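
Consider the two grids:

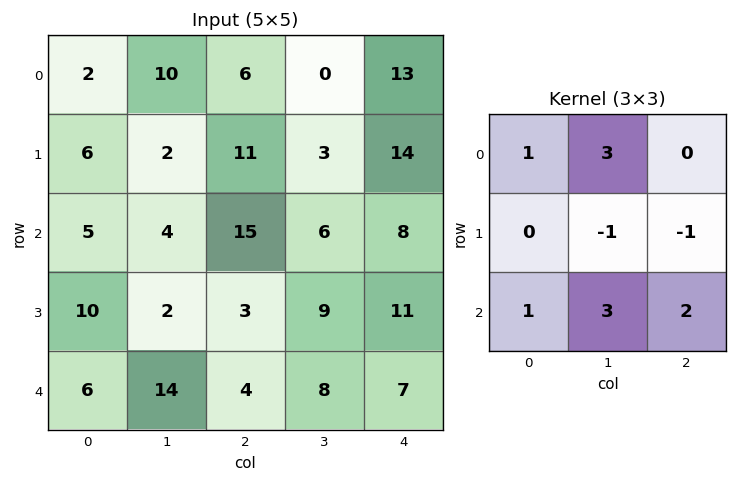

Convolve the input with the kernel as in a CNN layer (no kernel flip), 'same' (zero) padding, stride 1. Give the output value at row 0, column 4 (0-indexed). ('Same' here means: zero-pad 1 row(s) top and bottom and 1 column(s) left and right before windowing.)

32

The receptive field on the zero-padded input at this output position is [0 0 0 / 0 13 0 / 3 14 0]. Elementwise product with the kernel and sum: 0·1 + 0·3 + 13·-1 + 0·-1 + 3·1 + 14·3 + 0·2.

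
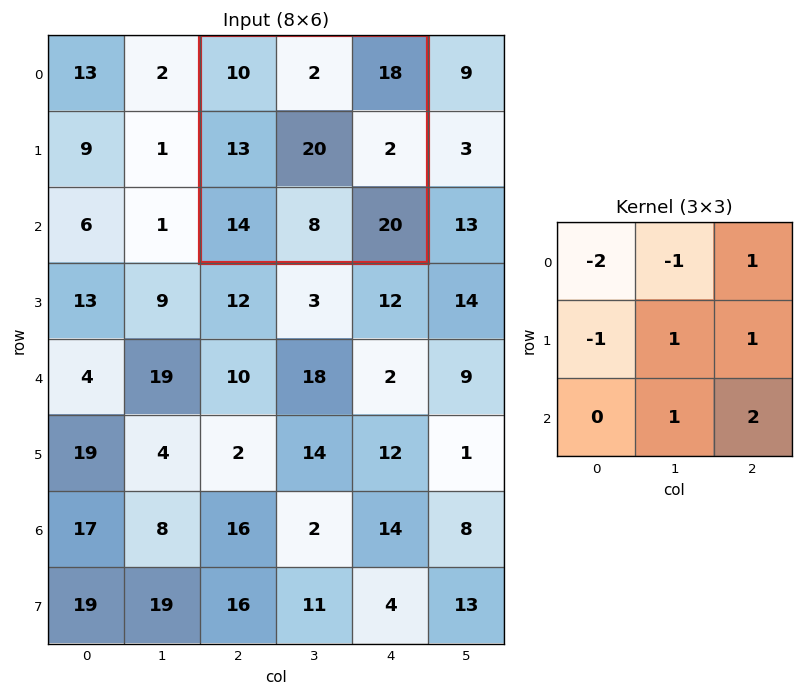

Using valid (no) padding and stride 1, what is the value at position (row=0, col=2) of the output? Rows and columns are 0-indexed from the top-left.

The receptive field on the input at this output position is [10 2 18 / 13 20 2 / 14 8 20]. Elementwise product with the kernel and sum: 10·-2 + 2·-1 + 18·1 + 13·-1 + 20·1 + 2·1 + 8·1 + 20·2.

53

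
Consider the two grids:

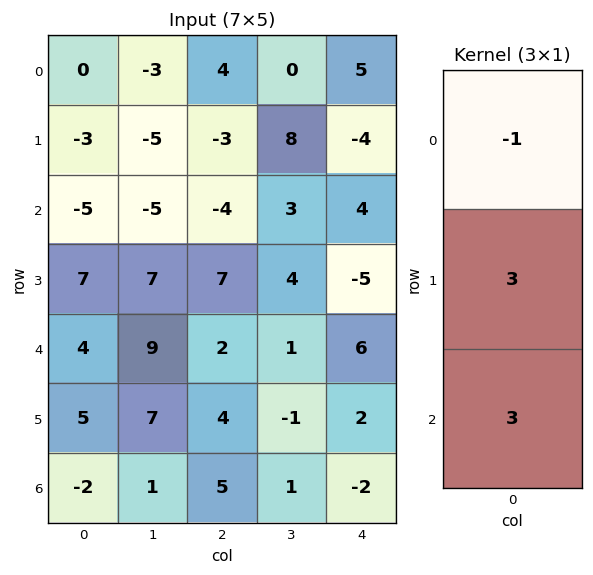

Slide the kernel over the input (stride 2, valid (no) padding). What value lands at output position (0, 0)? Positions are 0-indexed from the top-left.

The receptive field on the input at this output position is [0 / -3 / -5]. Elementwise product with the kernel and sum: 0·-1 + -3·3 + -5·3.

-24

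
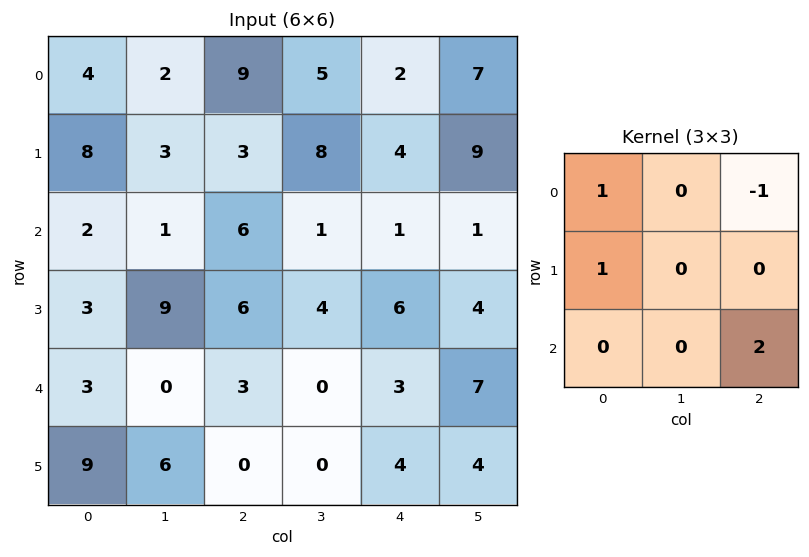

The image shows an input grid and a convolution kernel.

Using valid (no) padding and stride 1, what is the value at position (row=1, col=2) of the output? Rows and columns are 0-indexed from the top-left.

The receptive field on the input at this output position is [3 8 4 / 6 1 1 / 6 4 6]. Elementwise product with the kernel and sum: 3·1 + 4·-1 + 6·1 + 6·2.

17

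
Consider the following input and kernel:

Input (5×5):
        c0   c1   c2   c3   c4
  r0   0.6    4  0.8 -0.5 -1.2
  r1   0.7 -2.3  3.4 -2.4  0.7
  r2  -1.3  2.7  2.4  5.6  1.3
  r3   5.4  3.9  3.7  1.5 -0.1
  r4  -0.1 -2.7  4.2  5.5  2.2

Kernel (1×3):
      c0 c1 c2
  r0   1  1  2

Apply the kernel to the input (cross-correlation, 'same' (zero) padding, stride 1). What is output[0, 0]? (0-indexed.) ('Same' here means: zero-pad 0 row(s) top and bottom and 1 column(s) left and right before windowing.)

8.6

The receptive field on the zero-padded input at this output position is [0 0.6 4]. Elementwise product with the kernel and sum: 0·1 + 0.6·1 + 4·2.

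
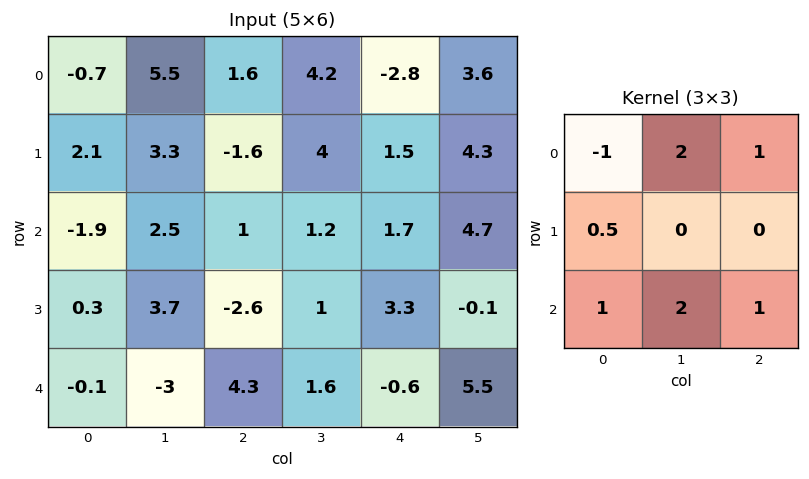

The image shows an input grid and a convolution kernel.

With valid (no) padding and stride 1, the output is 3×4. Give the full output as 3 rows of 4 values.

Output[0,0]: The receptive field on the input at this output position is [-0.7 5.5 1.6 / 2.1 3.3 -1.6 / -1.9 2.5 1]. Elementwise product with the kernel and sum: -0.7·-1 + 5.5·2 + 1.6·1 + 2.1·0.5 + -1.9·1 + 2.5·2 + 1·1.

18.45 9.25 8.3 5.1
7.05 -1.75 14.3 11.4
6.25 9.75 8.7 13.3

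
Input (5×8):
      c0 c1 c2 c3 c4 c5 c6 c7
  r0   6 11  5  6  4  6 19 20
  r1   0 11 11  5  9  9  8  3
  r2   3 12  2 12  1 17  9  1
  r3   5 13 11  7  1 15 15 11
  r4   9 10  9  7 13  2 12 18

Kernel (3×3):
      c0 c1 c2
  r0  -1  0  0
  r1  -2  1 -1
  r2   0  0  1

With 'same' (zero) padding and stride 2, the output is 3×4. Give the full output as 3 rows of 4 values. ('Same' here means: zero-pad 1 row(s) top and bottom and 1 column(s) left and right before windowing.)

Output[0,0]: The receptive field on the zero-padded input at this output position is [0 0 0 / 0 6 11 / 0 0 11]. Elementwise product with the kernel and sum: 0·-1 + 0·-2 + 6·1 + 11·-1 + 11·1.

6 -18 -5 -10
4 -38 -30 -24
-1 -31 -10 -25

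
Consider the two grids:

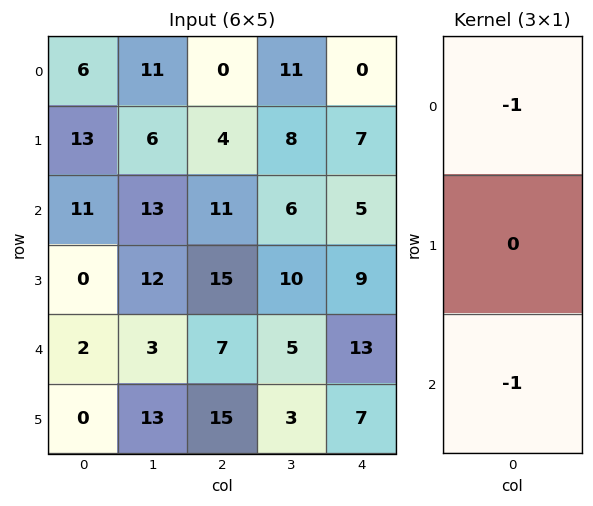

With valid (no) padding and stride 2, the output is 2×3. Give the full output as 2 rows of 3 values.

-17 -11 -5
-13 -18 -18

Output[0,0]: The receptive field on the input at this output position is [6 / 13 / 11]. Elementwise product with the kernel and sum: 6·-1 + 11·-1.
Output[0,1]: The receptive field on the input at this output position is [0 / 4 / 11]. Elementwise product with the kernel and sum: 0·-1 + 11·-1.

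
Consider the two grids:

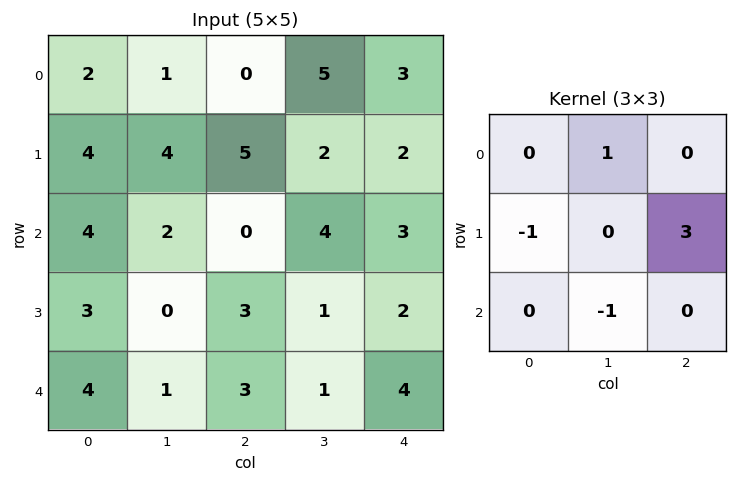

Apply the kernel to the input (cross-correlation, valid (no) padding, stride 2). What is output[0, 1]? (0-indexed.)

2

The receptive field on the input at this output position is [0 5 3 / 5 2 2 / 0 4 3]. Elementwise product with the kernel and sum: 5·1 + 5·-1 + 2·3 + 4·-1.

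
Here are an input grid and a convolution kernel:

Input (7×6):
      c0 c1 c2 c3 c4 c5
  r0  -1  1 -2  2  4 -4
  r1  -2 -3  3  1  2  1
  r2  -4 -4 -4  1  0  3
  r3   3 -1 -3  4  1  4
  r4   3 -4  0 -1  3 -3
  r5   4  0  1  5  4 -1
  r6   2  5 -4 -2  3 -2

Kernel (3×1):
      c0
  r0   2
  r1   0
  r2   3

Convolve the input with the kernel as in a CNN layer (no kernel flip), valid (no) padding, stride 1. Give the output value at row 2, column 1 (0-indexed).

-20

The receptive field on the input at this output position is [-4 / -1 / -4]. Elementwise product with the kernel and sum: -4·2 + -4·3.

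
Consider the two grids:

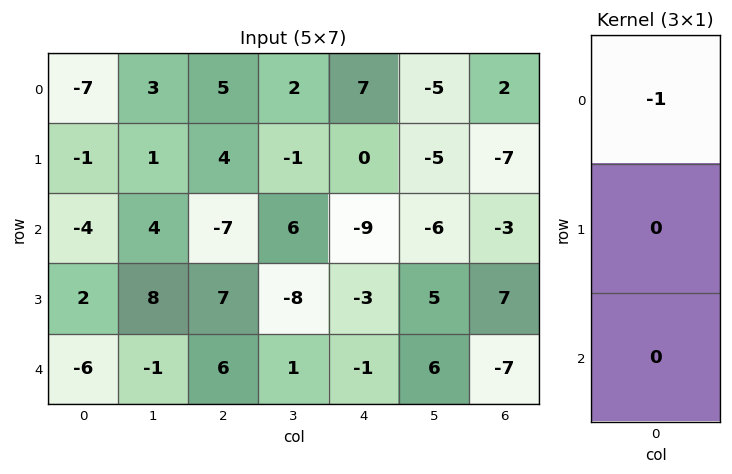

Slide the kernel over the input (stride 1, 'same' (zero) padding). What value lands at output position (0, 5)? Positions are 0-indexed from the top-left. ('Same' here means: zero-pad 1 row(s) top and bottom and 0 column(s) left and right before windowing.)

0

The receptive field on the zero-padded input at this output position is [0 / -5 / -5]. Elementwise product with the kernel and sum: 0·-1.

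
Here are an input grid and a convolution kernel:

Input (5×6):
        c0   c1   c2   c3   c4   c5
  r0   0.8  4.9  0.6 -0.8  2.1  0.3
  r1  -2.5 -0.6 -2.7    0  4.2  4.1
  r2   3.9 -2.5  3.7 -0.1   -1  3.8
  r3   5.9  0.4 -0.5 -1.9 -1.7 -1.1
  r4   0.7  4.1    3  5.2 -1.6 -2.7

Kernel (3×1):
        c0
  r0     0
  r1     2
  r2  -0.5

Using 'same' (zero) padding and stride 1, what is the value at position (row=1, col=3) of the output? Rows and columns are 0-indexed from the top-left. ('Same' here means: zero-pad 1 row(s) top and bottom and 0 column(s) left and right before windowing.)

0.05

The receptive field on the zero-padded input at this output position is [-0.8 / 0 / -0.1]. Elementwise product with the kernel and sum: 0·2 + -0.1·-0.5.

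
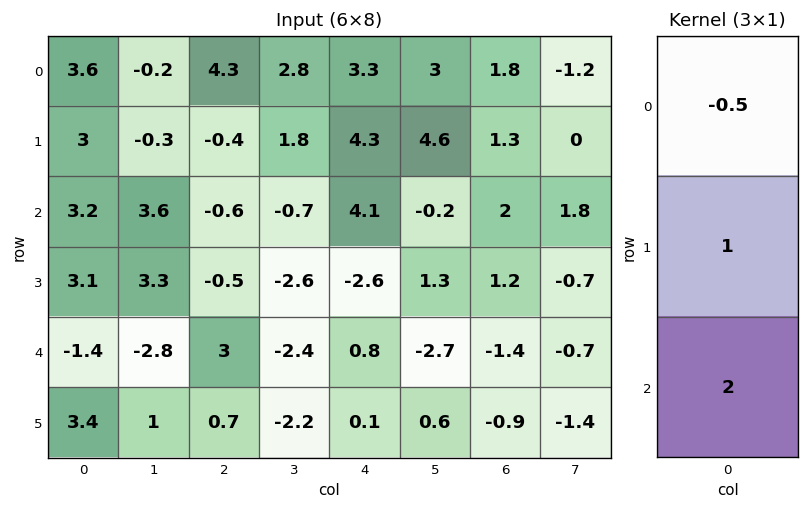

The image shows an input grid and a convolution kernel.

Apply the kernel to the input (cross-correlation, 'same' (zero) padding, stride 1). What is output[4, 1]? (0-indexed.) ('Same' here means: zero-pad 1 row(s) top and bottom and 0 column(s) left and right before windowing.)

-2.45

The receptive field on the zero-padded input at this output position is [3.3 / -2.8 / 1]. Elementwise product with the kernel and sum: 3.3·-0.5 + -2.8·1 + 1·2.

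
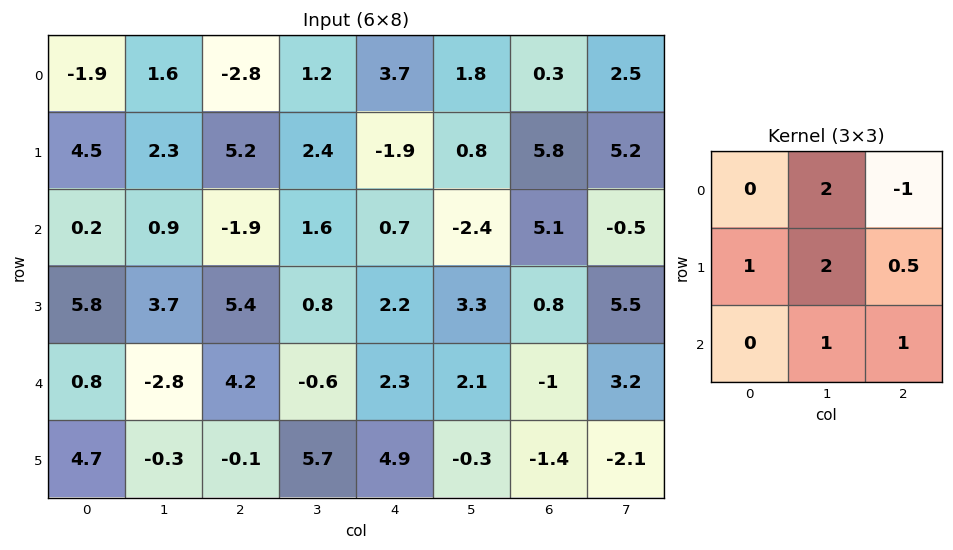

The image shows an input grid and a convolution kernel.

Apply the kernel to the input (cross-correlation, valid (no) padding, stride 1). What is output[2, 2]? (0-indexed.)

The receptive field on the input at this output position is [-1.9 1.6 0.7 / 5.4 0.8 2.2 / 4.2 -0.6 2.3]. Elementwise product with the kernel and sum: 1.6·2 + 0.7·-1 + 5.4·1 + 0.8·2 + 2.2·0.5 + -0.6·1 + 2.3·1.

12.3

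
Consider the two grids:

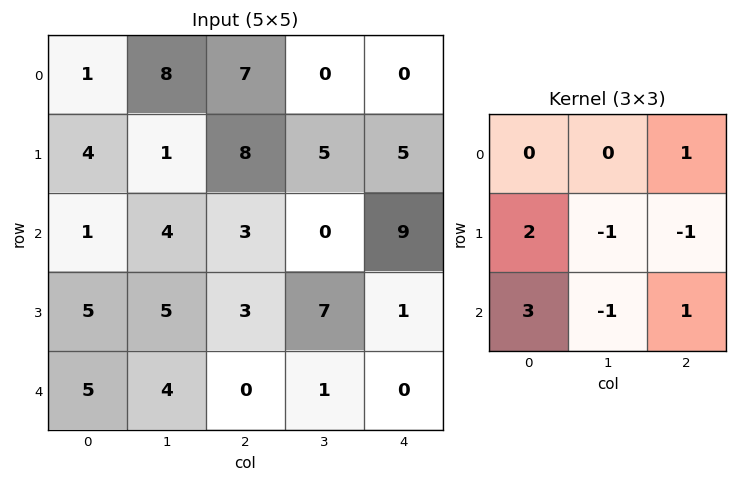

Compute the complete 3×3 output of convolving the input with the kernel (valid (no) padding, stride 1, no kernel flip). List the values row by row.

8 -2 24
16 29 5
16 13 6

Output[0,0]: The receptive field on the input at this output position is [1 8 7 / 4 1 8 / 1 4 3]. Elementwise product with the kernel and sum: 7·1 + 4·2 + 1·-1 + 8·-1 + 1·3 + 4·-1 + 3·1.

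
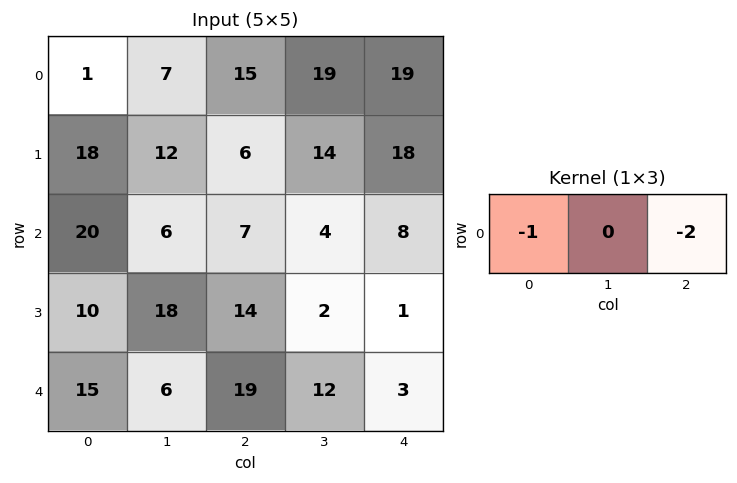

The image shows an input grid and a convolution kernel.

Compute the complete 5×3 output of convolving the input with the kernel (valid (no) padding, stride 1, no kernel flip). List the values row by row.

Output[0,0]: The receptive field on the input at this output position is [1 7 15]. Elementwise product with the kernel and sum: 1·-1 + 15·-2.

-31 -45 -53
-30 -40 -42
-34 -14 -23
-38 -22 -16
-53 -30 -25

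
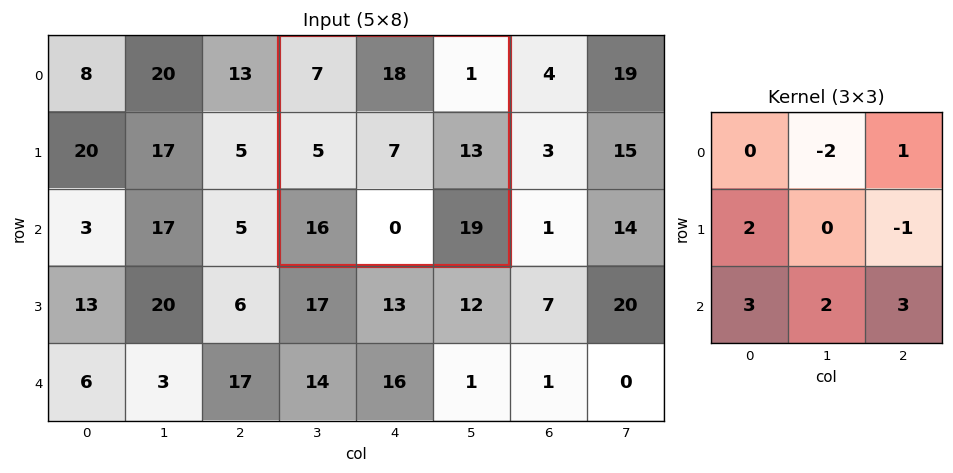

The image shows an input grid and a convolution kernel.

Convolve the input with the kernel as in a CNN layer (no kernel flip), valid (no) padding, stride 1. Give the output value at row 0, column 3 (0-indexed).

67

The receptive field on the input at this output position is [7 18 1 / 5 7 13 / 16 0 19]. Elementwise product with the kernel and sum: 18·-2 + 1·1 + 5·2 + 13·-1 + 16·3 + 0·2 + 19·3.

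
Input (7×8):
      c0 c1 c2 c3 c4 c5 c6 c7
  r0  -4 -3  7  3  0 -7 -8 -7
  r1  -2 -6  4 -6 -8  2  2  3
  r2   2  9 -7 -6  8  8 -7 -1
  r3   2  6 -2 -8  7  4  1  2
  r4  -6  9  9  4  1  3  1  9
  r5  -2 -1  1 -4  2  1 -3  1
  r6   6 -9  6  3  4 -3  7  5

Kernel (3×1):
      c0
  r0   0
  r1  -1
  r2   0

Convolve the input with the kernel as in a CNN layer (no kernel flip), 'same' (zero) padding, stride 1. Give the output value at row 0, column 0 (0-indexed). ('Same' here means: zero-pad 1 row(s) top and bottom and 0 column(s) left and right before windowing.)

4

The receptive field on the zero-padded input at this output position is [0 / -4 / -2]. Elementwise product with the kernel and sum: -4·-1.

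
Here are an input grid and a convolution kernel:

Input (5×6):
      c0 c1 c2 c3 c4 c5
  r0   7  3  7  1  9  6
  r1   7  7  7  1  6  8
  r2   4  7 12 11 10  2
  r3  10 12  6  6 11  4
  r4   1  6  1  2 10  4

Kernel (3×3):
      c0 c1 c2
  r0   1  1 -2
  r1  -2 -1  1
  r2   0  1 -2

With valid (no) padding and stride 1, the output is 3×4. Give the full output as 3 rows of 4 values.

-35 -22 -28 4
-3 -9 -45 -36
-35 -30 -22 0

Output[0,0]: The receptive field on the input at this output position is [7 3 7 / 7 7 7 / 4 7 12]. Elementwise product with the kernel and sum: 7·1 + 3·1 + 7·-2 + 7·-2 + 7·-1 + 7·1 + 7·1 + 12·-2.
Output[0,1]: The receptive field on the input at this output position is [3 7 1 / 7 7 1 / 7 12 11]. Elementwise product with the kernel and sum: 3·1 + 7·1 + 1·-2 + 7·-2 + 7·-1 + 1·1 + 12·1 + 11·-2.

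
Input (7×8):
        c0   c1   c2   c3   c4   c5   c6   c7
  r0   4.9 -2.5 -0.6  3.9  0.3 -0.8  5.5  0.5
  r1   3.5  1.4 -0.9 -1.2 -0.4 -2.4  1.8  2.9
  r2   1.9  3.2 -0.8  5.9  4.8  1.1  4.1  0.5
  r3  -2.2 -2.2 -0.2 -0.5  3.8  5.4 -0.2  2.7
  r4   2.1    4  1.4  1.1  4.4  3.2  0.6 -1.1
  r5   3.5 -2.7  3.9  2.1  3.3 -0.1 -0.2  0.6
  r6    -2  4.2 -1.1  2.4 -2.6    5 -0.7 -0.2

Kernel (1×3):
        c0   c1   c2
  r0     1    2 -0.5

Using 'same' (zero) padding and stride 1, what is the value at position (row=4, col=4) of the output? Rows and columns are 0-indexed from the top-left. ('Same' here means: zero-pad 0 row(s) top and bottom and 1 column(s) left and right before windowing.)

The receptive field on the zero-padded input at this output position is [1.1 4.4 3.2]. Elementwise product with the kernel and sum: 1.1·1 + 4.4·2 + 3.2·-0.5.

8.3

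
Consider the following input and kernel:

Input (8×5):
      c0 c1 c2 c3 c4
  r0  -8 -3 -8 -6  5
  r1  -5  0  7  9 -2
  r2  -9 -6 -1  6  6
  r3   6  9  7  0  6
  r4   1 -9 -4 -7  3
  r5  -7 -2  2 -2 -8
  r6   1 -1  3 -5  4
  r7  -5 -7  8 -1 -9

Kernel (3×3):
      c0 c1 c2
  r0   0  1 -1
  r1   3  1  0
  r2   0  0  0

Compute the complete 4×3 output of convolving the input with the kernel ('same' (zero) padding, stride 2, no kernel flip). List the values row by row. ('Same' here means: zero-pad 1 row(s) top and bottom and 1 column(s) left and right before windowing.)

-8 -17 -13
-14 -21 22
-2 -24 -12
-4 4 -19

Output[0,0]: The receptive field on the zero-padded input at this output position is [0 0 0 / 0 -8 -3 / 0 -5 0]. Elementwise product with the kernel and sum: 0·1 + 0·-1 + 0·3 + -8·1.
Output[0,1]: The receptive field on the zero-padded input at this output position is [0 0 0 / -3 -8 -6 / 0 7 9]. Elementwise product with the kernel and sum: 0·1 + 0·-1 + -3·3 + -8·1.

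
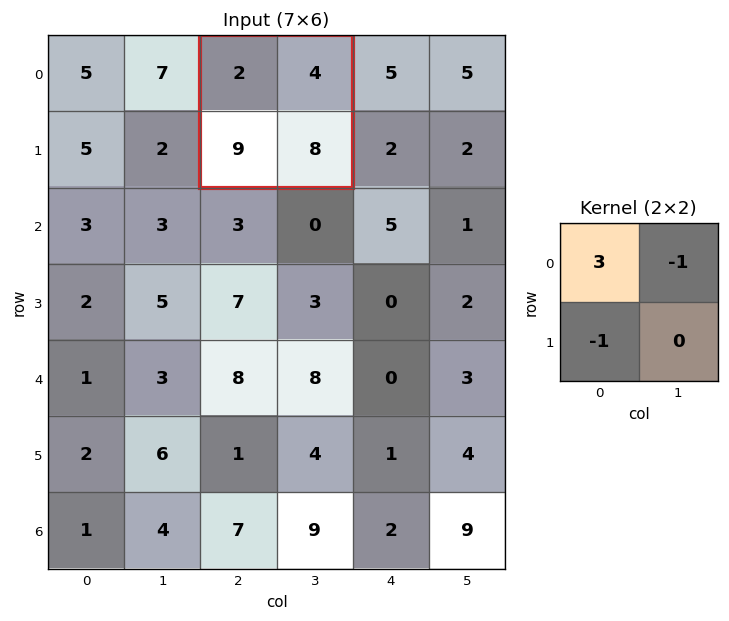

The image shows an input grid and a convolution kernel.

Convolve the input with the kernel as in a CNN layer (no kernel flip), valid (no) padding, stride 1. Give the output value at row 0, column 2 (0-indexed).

The receptive field on the input at this output position is [2 4 / 9 8]. Elementwise product with the kernel and sum: 2·3 + 4·-1 + 9·-1.

-7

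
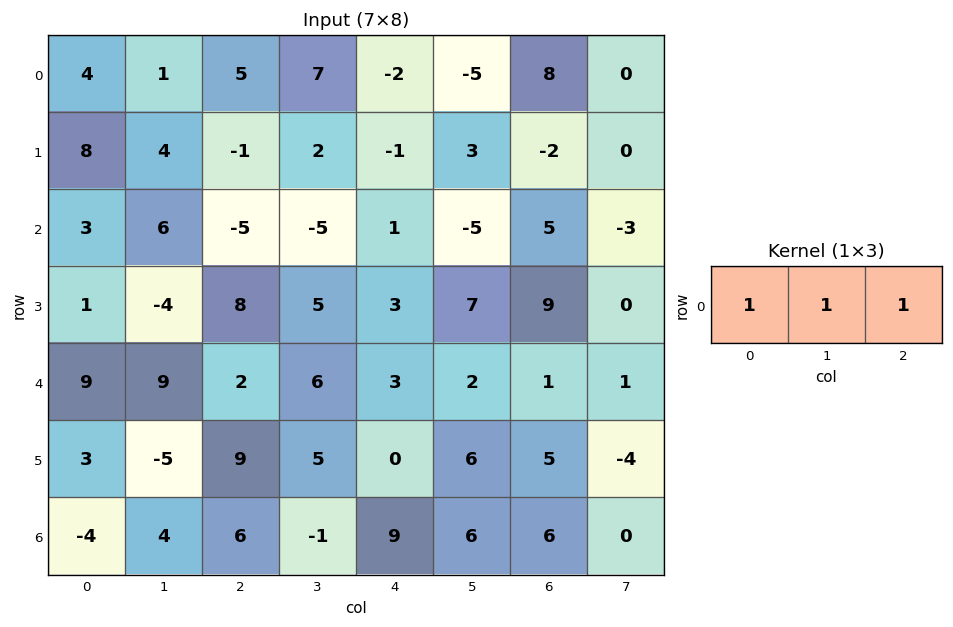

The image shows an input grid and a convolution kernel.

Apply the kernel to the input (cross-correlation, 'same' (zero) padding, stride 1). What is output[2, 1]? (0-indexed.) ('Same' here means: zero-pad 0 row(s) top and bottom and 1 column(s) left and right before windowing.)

The receptive field on the zero-padded input at this output position is [3 6 -5]. Elementwise product with the kernel and sum: 3·1 + 6·1 + -5·1.

4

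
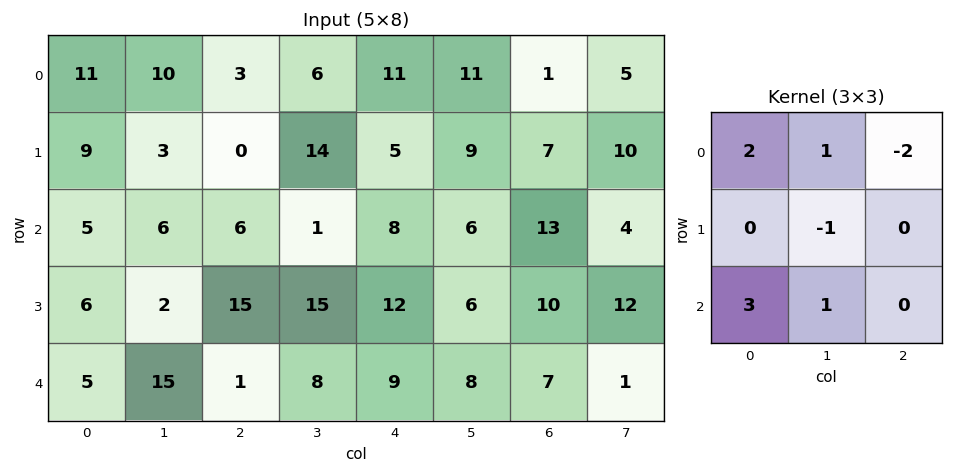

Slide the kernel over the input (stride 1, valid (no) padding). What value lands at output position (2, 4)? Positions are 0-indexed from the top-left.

The receptive field on the input at this output position is [8 6 13 / 12 6 10 / 9 8 7]. Elementwise product with the kernel and sum: 8·2 + 6·1 + 13·-2 + 6·-1 + 9·3 + 8·1.

25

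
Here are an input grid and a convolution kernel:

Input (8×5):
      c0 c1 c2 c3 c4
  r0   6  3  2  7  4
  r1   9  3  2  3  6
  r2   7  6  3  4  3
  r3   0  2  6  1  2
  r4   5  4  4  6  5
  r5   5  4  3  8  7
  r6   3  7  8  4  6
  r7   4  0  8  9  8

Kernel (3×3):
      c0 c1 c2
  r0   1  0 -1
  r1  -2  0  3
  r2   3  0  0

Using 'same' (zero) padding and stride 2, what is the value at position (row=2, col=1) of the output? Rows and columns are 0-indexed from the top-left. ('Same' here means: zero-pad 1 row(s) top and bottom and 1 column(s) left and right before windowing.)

The receptive field on the zero-padded input at this output position is [2 6 1 / 4 4 6 / 4 3 8]. Elementwise product with the kernel and sum: 2·1 + 1·-1 + 4·-2 + 6·3 + 4·3.

23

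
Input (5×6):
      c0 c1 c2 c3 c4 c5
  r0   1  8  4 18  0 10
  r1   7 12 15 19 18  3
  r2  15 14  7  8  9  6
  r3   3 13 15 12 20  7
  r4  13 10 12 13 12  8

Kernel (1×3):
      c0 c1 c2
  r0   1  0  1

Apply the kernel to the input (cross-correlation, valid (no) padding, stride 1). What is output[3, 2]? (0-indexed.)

The receptive field on the input at this output position is [15 12 20]. Elementwise product with the kernel and sum: 15·1 + 20·1.

35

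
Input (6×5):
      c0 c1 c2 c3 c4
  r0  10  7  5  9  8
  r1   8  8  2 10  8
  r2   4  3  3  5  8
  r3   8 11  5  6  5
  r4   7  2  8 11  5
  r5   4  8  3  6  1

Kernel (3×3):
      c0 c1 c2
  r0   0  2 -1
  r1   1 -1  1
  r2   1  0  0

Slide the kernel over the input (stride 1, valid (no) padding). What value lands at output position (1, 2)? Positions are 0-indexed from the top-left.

The receptive field on the input at this output position is [2 10 8 / 3 5 8 / 5 6 5]. Elementwise product with the kernel and sum: 10·2 + 8·-1 + 3·1 + 5·-1 + 8·1 + 5·1.

23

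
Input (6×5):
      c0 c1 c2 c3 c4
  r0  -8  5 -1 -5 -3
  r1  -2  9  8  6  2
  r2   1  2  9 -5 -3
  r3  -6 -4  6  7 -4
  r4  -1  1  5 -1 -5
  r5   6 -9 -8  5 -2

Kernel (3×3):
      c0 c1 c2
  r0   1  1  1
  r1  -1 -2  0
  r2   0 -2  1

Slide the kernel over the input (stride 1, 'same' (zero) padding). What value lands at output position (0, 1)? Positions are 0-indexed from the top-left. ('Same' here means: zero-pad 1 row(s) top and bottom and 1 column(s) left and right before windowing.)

The receptive field on the zero-padded input at this output position is [0 0 0 / -8 5 -1 / -2 9 8]. Elementwise product with the kernel and sum: 0·1 + 0·1 + 0·1 + -8·-1 + 5·-2 + 9·-2 + 8·1.

-12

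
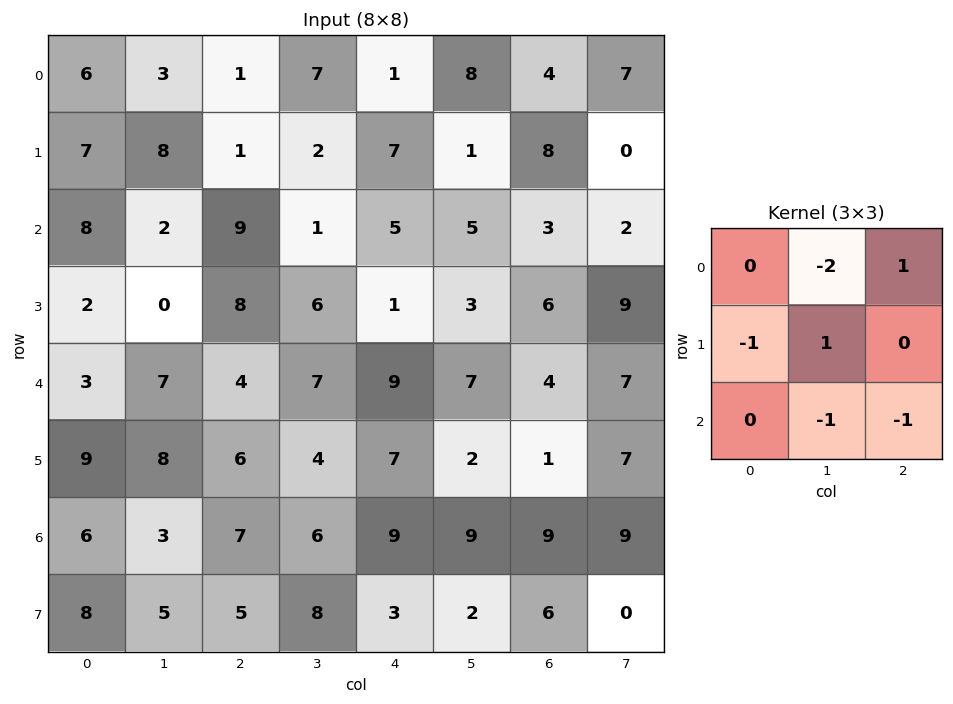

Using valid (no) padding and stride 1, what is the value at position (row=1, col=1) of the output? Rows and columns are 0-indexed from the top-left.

-7

The receptive field on the input at this output position is [8 1 2 / 2 9 1 / 0 8 6]. Elementwise product with the kernel and sum: 1·-2 + 2·1 + 2·-1 + 9·1 + 8·-1 + 6·-1.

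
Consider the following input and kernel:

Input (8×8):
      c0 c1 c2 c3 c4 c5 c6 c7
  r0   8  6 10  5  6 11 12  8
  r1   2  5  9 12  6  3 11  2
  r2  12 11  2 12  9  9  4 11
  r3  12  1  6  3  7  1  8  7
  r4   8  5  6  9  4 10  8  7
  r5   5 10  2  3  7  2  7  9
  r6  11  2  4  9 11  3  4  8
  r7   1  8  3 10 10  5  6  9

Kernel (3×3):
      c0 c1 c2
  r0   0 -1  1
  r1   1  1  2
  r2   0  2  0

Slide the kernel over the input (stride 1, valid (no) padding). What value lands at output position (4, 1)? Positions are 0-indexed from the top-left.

29

The receptive field on the input at this output position is [5 6 9 / 10 2 3 / 2 4 9]. Elementwise product with the kernel and sum: 6·-1 + 9·1 + 10·1 + 2·1 + 3·2 + 4·2.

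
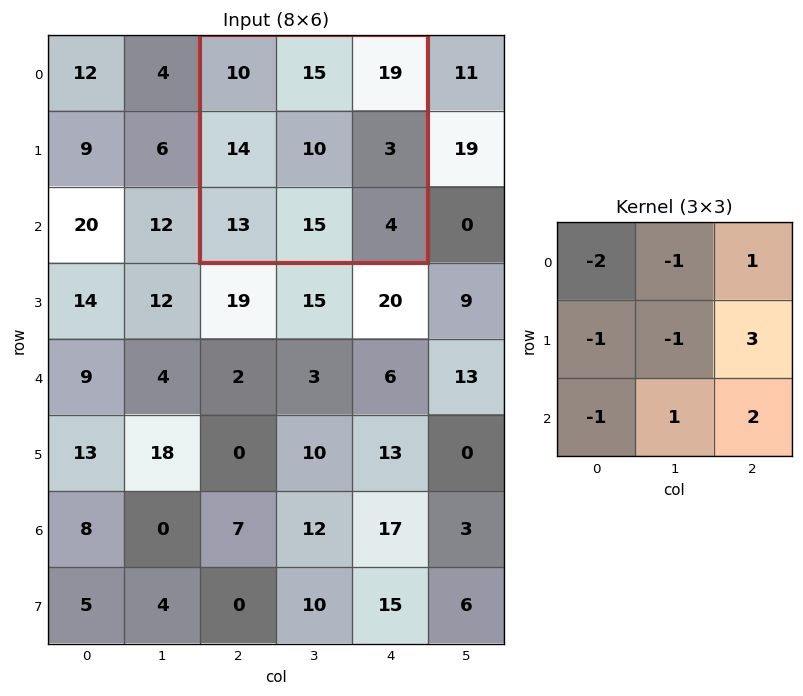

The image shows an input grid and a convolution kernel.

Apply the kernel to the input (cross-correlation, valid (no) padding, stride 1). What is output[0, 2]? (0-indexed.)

The receptive field on the input at this output position is [10 15 19 / 14 10 3 / 13 15 4]. Elementwise product with the kernel and sum: 10·-2 + 15·-1 + 19·1 + 14·-1 + 10·-1 + 3·3 + 13·-1 + 15·1 + 4·2.

-21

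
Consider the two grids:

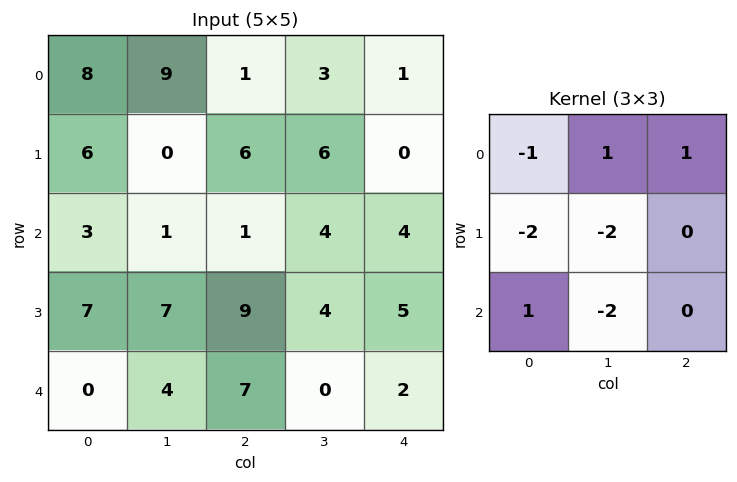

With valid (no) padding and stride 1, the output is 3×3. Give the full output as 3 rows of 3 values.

-9 -18 -28
-15 -3 -9
-37 -38 -12

Output[0,0]: The receptive field on the input at this output position is [8 9 1 / 6 0 6 / 3 1 1]. Elementwise product with the kernel and sum: 8·-1 + 9·1 + 1·1 + 6·-2 + 0·-2 + 3·1 + 1·-2.
Output[0,1]: The receptive field on the input at this output position is [9 1 3 / 0 6 6 / 1 1 4]. Elementwise product with the kernel and sum: 9·-1 + 1·1 + 3·1 + 0·-2 + 6·-2 + 1·1 + 1·-2.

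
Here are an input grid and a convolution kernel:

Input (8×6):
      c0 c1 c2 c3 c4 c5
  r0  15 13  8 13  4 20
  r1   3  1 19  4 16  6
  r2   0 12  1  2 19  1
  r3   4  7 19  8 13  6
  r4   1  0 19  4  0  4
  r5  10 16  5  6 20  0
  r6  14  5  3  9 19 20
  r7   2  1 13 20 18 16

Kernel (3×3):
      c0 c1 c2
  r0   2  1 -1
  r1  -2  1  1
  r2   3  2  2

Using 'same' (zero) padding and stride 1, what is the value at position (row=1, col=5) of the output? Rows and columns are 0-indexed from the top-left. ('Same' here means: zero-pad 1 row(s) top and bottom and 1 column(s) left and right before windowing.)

The receptive field on the zero-padded input at this output position is [4 20 0 / 16 6 0 / 19 1 0]. Elementwise product with the kernel and sum: 4·2 + 20·1 + 0·-1 + 16·-2 + 6·1 + 0·1 + 19·3 + 1·2 + 0·2.

61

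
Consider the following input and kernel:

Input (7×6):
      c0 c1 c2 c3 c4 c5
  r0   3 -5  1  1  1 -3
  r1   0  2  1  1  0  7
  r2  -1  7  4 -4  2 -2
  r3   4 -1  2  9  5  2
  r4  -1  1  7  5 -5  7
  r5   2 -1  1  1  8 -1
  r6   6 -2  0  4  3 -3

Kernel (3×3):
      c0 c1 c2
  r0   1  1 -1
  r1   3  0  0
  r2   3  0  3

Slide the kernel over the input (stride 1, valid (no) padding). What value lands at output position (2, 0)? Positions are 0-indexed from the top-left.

32

The receptive field on the input at this output position is [-1 7 4 / 4 -1 2 / -1 1 7]. Elementwise product with the kernel and sum: -1·1 + 7·1 + 4·-1 + 4·3 + -1·3 + 7·3.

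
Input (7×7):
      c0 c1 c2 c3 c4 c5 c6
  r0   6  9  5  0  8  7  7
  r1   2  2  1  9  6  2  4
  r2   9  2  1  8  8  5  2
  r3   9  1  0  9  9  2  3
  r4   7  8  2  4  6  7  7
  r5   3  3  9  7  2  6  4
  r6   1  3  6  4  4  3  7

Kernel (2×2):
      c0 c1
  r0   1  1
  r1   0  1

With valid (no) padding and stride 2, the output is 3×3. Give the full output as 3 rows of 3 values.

Output[0,0]: The receptive field on the input at this output position is [6 9 / 2 2]. Elementwise product with the kernel and sum: 6·1 + 9·1 + 2·1.
Output[0,1]: The receptive field on the input at this output position is [5 0 / 1 9]. Elementwise product with the kernel and sum: 5·1 + 0·1 + 9·1.

17 14 17
12 18 15
18 13 19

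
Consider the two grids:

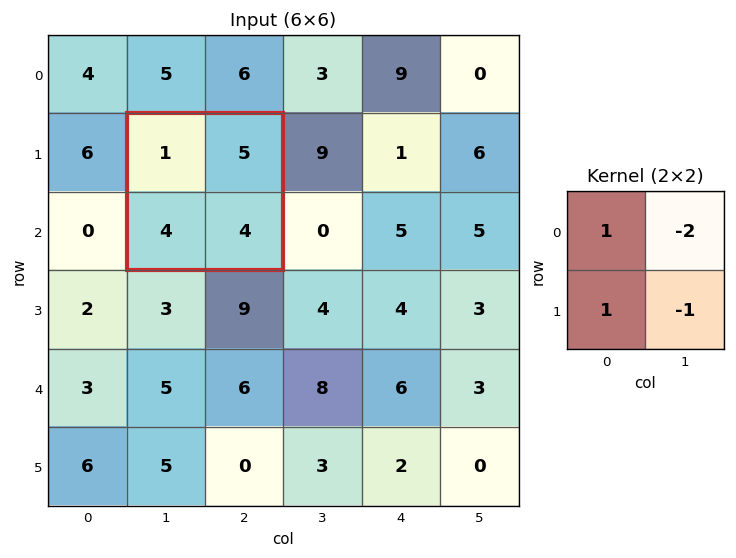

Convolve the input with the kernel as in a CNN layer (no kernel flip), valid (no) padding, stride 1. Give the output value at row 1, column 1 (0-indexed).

-9

The receptive field on the input at this output position is [1 5 / 4 4]. Elementwise product with the kernel and sum: 1·1 + 5·-2 + 4·1 + 4·-1.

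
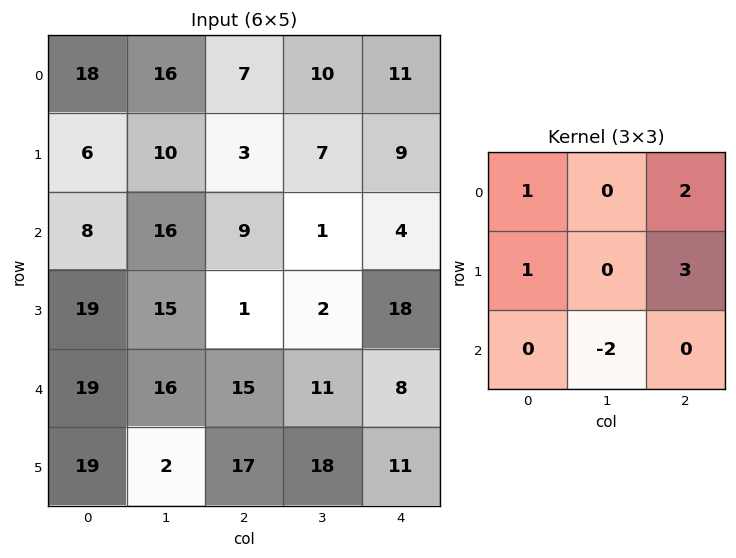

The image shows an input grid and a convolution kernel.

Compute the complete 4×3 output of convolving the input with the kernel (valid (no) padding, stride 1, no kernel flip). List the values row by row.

15 49 57
17 41 38
16 9 50
81 34 40

Output[0,0]: The receptive field on the input at this output position is [18 16 7 / 6 10 3 / 8 16 9]. Elementwise product with the kernel and sum: 18·1 + 7·2 + 6·1 + 3·3 + 16·-2.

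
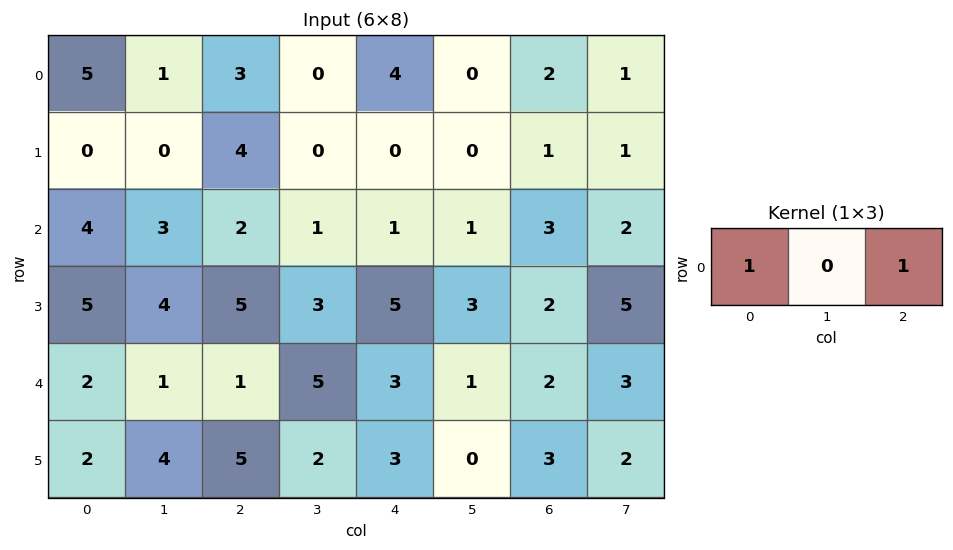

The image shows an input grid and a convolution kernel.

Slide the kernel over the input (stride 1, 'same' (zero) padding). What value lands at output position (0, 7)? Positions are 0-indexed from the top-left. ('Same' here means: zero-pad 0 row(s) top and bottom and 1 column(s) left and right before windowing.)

The receptive field on the zero-padded input at this output position is [2 1 0]. Elementwise product with the kernel and sum: 2·1 + 0·1.

2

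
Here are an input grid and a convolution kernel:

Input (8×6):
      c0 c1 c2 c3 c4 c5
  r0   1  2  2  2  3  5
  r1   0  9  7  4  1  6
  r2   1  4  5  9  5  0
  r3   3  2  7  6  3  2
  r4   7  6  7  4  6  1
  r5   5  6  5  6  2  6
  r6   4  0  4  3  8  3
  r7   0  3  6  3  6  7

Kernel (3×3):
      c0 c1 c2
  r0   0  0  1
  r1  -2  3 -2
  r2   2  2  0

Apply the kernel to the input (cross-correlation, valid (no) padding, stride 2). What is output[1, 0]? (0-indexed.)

The receptive field on the input at this output position is [1 4 5 / 3 2 7 / 7 6 7]. Elementwise product with the kernel and sum: 5·1 + 3·-2 + 2·3 + 7·-2 + 7·2 + 6·2.

17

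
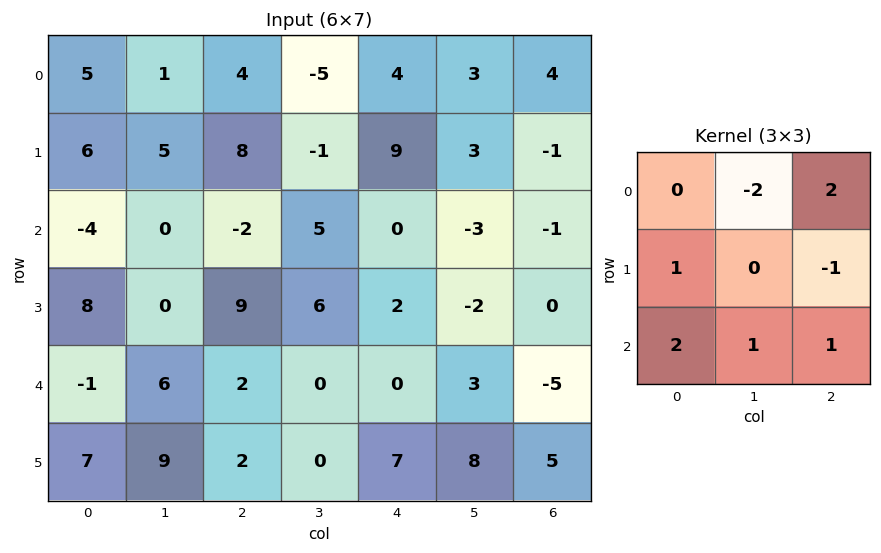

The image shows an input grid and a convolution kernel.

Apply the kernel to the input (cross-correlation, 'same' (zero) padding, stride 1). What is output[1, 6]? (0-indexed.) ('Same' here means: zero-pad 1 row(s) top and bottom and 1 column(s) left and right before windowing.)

-12

The receptive field on the zero-padded input at this output position is [3 4 0 / 3 -1 0 / -3 -1 0]. Elementwise product with the kernel and sum: 4·-2 + 0·2 + 3·1 + 0·-1 + -3·2 + -1·1 + 0·1.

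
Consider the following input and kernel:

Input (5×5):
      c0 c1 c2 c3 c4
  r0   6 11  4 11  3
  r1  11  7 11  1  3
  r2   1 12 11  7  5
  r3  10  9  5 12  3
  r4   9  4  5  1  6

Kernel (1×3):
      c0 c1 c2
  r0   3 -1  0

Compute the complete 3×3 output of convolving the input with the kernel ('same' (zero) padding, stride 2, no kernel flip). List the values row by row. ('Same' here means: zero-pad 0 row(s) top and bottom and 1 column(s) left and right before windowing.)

-6 29 30
-1 25 16
-9 7 -3

Output[0,0]: The receptive field on the zero-padded input at this output position is [0 6 11]. Elementwise product with the kernel and sum: 0·3 + 6·-1.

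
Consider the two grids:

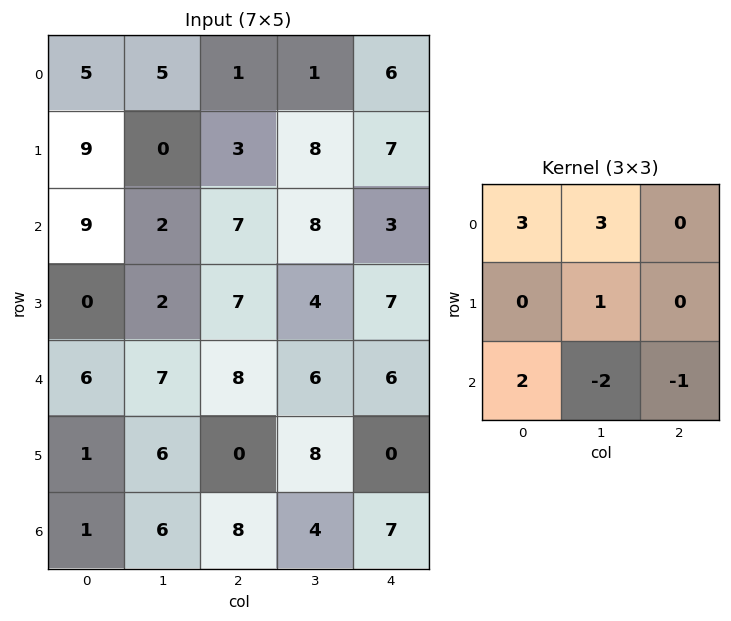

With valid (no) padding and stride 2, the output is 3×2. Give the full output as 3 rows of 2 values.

37 9
25 47
27 51

Output[0,0]: The receptive field on the input at this output position is [5 5 1 / 9 0 3 / 9 2 7]. Elementwise product with the kernel and sum: 5·3 + 5·3 + 0·1 + 9·2 + 2·-2 + 7·-1.
Output[0,1]: The receptive field on the input at this output position is [1 1 6 / 3 8 7 / 7 8 3]. Elementwise product with the kernel and sum: 1·3 + 1·3 + 8·1 + 7·2 + 8·-2 + 3·-1.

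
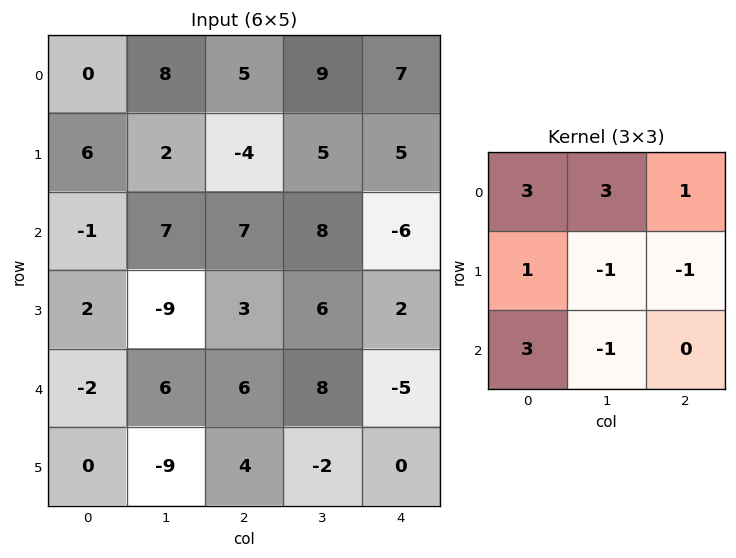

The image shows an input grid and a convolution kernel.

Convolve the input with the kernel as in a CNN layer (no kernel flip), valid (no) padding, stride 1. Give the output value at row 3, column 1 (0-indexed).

-51

The receptive field on the input at this output position is [-9 3 6 / 6 6 8 / -9 4 -2]. Elementwise product with the kernel and sum: -9·3 + 3·3 + 6·1 + 6·1 + 6·-1 + 8·-1 + -9·3 + 4·-1.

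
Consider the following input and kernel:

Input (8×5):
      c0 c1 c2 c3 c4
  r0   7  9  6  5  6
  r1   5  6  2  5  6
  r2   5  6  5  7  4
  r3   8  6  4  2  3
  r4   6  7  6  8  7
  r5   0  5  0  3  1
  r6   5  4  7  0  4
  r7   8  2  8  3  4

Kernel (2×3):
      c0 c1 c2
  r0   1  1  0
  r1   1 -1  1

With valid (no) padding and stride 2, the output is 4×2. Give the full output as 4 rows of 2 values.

17 14
17 17
8 12
23 16

Output[0,0]: The receptive field on the input at this output position is [7 9 6 / 5 6 2]. Elementwise product with the kernel and sum: 7·1 + 9·1 + 5·1 + 6·-1 + 2·1.
Output[0,1]: The receptive field on the input at this output position is [6 5 6 / 2 5 6]. Elementwise product with the kernel and sum: 6·1 + 5·1 + 2·1 + 5·-1 + 6·1.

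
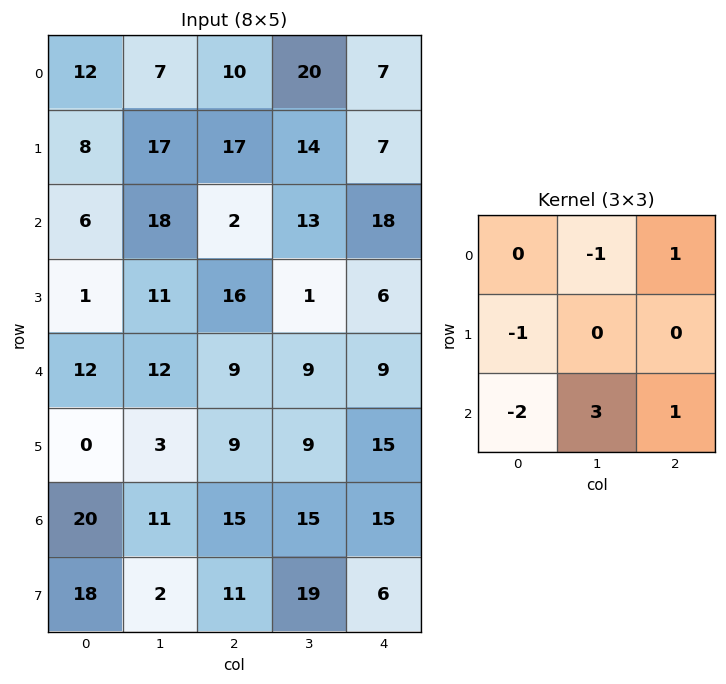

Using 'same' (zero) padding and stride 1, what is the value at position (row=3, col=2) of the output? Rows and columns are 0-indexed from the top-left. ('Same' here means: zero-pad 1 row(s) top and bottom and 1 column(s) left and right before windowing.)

12

The receptive field on the zero-padded input at this output position is [18 2 13 / 11 16 1 / 12 9 9]. Elementwise product with the kernel and sum: 2·-1 + 13·1 + 11·-1 + 12·-2 + 9·3 + 9·1.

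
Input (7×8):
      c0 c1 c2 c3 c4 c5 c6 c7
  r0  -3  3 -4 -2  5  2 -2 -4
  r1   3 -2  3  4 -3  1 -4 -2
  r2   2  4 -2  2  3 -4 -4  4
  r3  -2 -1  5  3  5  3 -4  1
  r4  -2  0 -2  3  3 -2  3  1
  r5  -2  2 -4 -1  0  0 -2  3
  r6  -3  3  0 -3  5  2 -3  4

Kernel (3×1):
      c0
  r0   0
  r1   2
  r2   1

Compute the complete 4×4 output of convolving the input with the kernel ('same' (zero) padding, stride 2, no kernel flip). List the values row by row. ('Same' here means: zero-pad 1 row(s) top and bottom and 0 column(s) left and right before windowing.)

Output[0,0]: The receptive field on the zero-padded input at this output position is [0 / -3 / 3]. Elementwise product with the kernel and sum: -3·2 + 3·1.
Output[0,1]: The receptive field on the zero-padded input at this output position is [0 / -4 / 3]. Elementwise product with the kernel and sum: -4·2 + 3·1.

-3 -5 7 -8
2 1 11 -12
-6 -8 6 4
-6 0 10 -6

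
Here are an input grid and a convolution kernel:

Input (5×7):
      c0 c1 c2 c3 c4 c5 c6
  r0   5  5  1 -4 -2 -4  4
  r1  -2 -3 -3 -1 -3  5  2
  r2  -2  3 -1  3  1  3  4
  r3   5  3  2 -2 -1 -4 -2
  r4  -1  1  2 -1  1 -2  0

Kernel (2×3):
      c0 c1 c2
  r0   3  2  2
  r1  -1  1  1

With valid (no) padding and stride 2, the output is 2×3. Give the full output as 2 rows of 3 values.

23 -10 4
-2 0 12

Output[0,0]: The receptive field on the input at this output position is [5 5 1 / -2 -3 -3]. Elementwise product with the kernel and sum: 5·3 + 5·2 + 1·2 + -2·-1 + -3·1 + -3·1.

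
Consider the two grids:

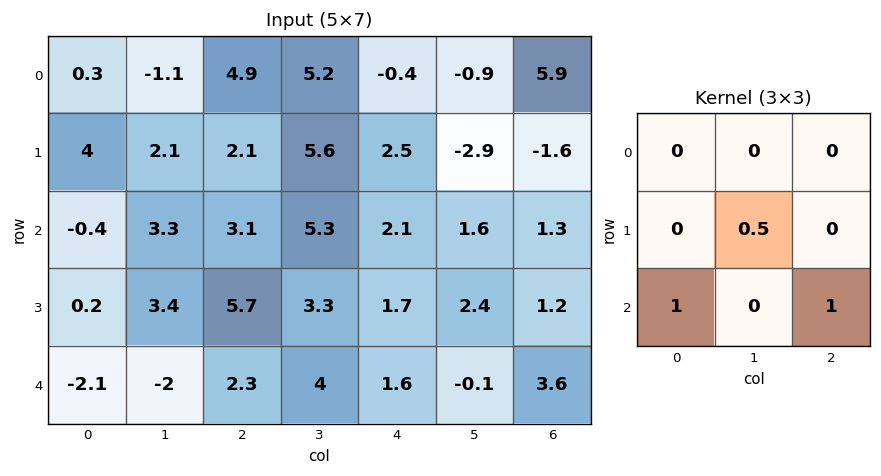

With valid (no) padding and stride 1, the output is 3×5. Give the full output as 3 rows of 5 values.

Output[0,0]: The receptive field on the input at this output position is [0.3 -1.1 4.9 / 4 2.1 2.1 / -0.4 3.3 3.1]. Elementwise product with the kernel and sum: 2.1·0.5 + -0.4·1 + 3.1·1.
Output[0,1]: The receptive field on the input at this output position is [-1.1 4.9 5.2 / 2.1 2.1 5.6 / 3.3 3.1 5.3]. Elementwise product with the kernel and sum: 2.1·0.5 + 3.3·1 + 5.3·1.

3.75 9.65 8 8.15 1.95
7.55 8.25 10.05 6.75 3.7
1.9 4.85 5.55 4.75 6.4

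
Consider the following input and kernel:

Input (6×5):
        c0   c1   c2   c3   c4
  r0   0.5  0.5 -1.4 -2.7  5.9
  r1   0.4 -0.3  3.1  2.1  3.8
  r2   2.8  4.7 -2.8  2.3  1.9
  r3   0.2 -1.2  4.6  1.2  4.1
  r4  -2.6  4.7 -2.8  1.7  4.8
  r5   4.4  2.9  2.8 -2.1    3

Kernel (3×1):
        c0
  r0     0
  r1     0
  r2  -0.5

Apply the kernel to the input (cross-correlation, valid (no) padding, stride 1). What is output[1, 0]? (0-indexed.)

The receptive field on the input at this output position is [0.4 / 2.8 / 0.2]. Elementwise product with the kernel and sum: 0.2·-0.5.

-0.1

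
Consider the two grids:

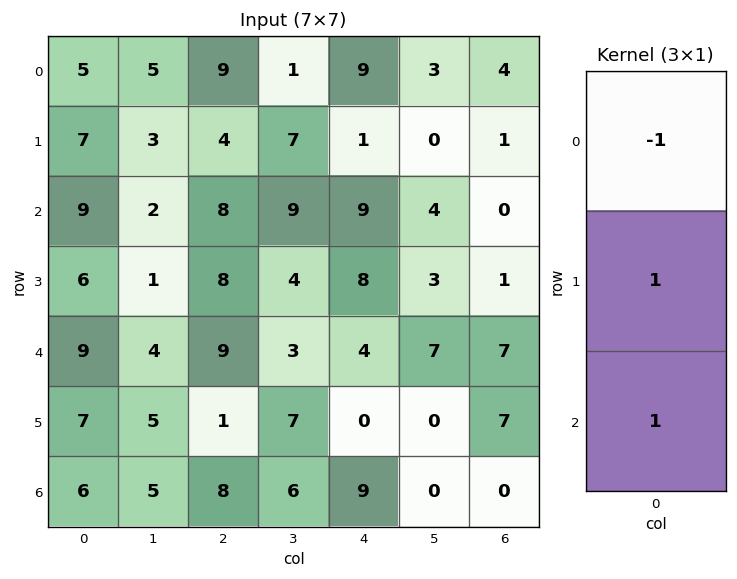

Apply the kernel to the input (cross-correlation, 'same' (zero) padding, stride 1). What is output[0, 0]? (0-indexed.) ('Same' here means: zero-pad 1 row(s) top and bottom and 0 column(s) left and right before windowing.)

12

The receptive field on the zero-padded input at this output position is [0 / 5 / 7]. Elementwise product with the kernel and sum: 0·-1 + 5·1 + 7·1.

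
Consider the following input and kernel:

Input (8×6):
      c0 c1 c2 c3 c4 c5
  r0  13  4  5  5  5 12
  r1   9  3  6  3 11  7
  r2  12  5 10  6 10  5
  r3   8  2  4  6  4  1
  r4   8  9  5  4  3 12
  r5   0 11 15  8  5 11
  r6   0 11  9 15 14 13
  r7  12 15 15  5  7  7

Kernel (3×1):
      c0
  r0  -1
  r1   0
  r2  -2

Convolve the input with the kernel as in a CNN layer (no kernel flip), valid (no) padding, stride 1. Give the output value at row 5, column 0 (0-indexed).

The receptive field on the input at this output position is [0 / 0 / 12]. Elementwise product with the kernel and sum: 0·-1 + 12·-2.

-24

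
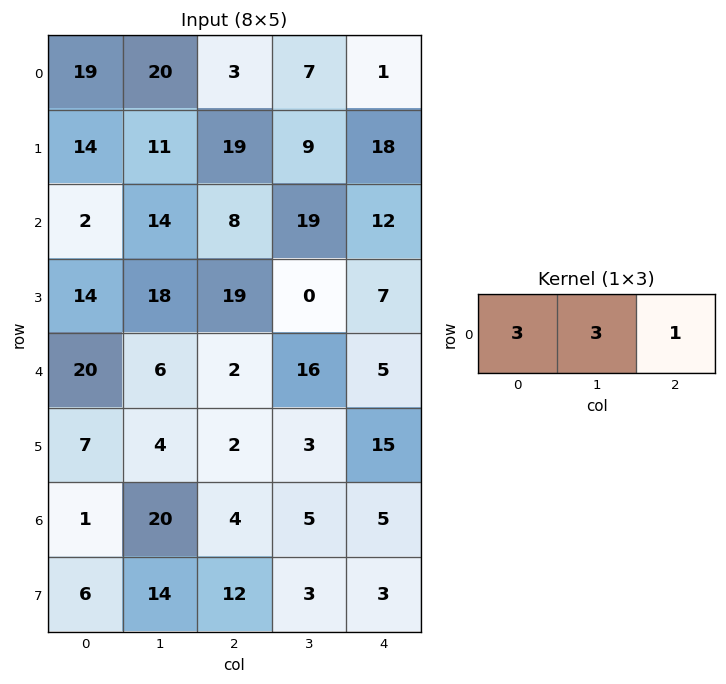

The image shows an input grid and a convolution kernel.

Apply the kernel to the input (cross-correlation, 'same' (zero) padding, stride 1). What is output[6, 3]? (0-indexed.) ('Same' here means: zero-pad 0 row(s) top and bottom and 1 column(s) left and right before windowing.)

The receptive field on the zero-padded input at this output position is [4 5 5]. Elementwise product with the kernel and sum: 4·3 + 5·3 + 5·1.

32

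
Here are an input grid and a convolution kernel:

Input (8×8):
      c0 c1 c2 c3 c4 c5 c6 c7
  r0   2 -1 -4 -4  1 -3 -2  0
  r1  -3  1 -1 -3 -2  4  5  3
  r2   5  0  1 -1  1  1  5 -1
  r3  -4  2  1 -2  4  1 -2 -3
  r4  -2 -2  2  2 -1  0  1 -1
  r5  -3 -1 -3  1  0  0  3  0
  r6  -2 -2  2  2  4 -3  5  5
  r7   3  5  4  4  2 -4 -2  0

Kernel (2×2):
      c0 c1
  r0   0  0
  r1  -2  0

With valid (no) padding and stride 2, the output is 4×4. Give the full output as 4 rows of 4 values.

6 2 4 -10
8 -2 -8 4
6 6 0 -6
-6 -8 -4 4

Output[0,0]: The receptive field on the input at this output position is [2 -1 / -3 1]. Elementwise product with the kernel and sum: -3·-2.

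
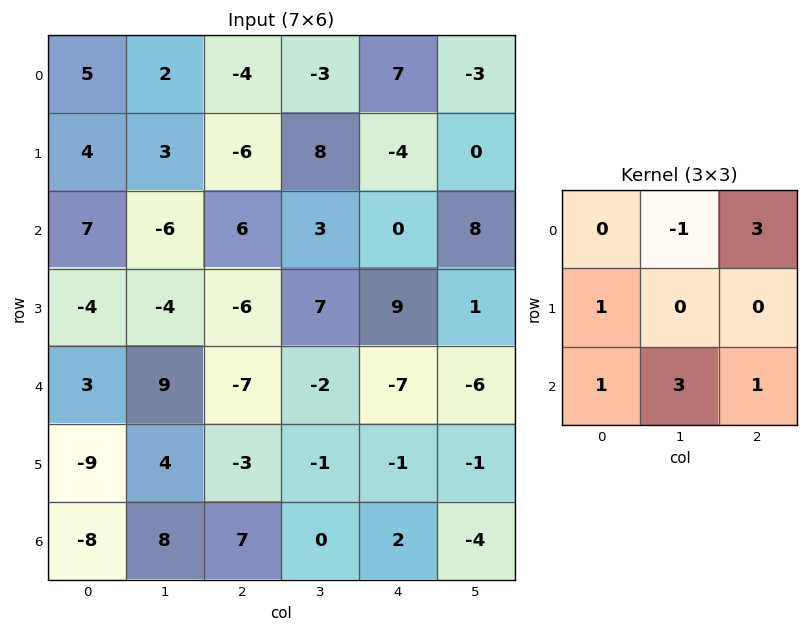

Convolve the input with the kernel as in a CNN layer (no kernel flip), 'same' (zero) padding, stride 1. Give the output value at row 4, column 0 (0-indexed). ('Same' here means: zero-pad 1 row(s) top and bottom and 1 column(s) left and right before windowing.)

-31

The receptive field on the zero-padded input at this output position is [0 -4 -4 / 0 3 9 / 0 -9 4]. Elementwise product with the kernel and sum: -4·-1 + -4·3 + 0·1 + 0·1 + -9·3 + 4·1.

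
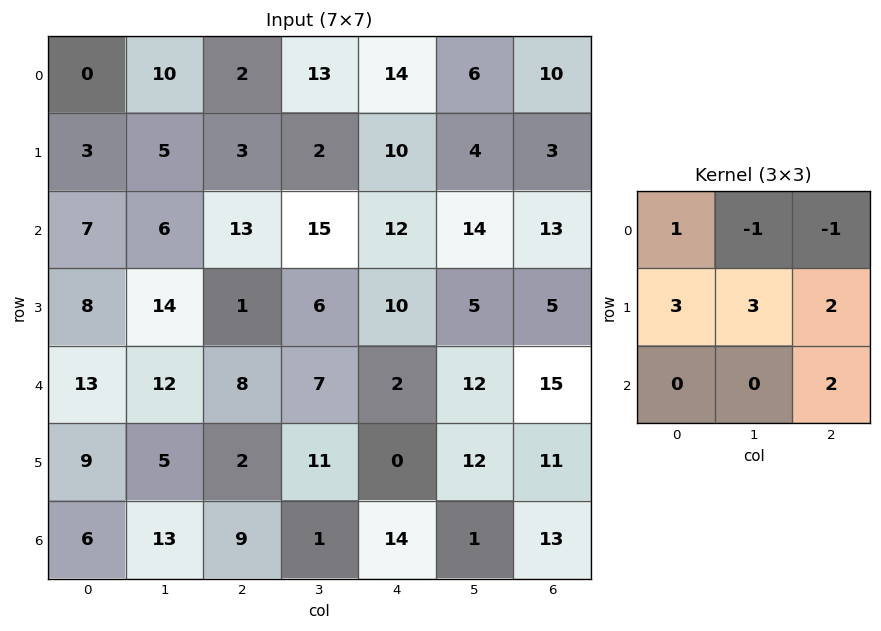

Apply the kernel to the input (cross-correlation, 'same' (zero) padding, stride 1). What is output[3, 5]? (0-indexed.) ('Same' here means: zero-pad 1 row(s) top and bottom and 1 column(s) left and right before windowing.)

The receptive field on the zero-padded input at this output position is [12 14 13 / 10 5 5 / 2 12 15]. Elementwise product with the kernel and sum: 12·1 + 14·-1 + 13·-1 + 10·3 + 5·3 + 5·2 + 15·2.

70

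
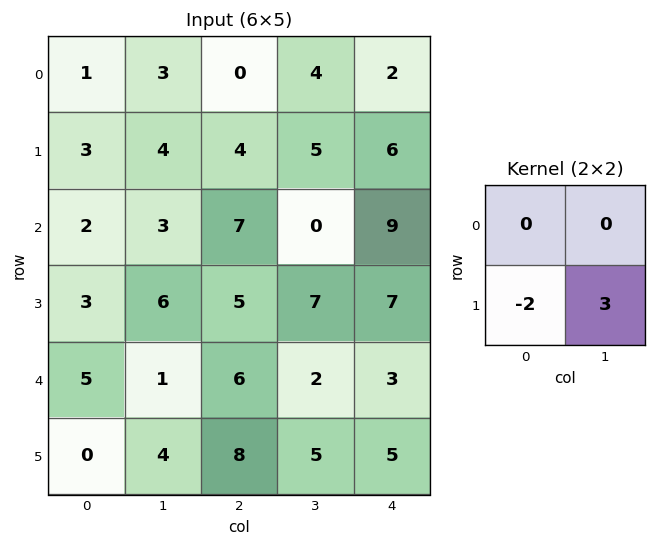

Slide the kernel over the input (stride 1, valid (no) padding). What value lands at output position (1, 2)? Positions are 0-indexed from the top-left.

The receptive field on the input at this output position is [4 5 / 7 0]. Elementwise product with the kernel and sum: 7·-2 + 0·3.

-14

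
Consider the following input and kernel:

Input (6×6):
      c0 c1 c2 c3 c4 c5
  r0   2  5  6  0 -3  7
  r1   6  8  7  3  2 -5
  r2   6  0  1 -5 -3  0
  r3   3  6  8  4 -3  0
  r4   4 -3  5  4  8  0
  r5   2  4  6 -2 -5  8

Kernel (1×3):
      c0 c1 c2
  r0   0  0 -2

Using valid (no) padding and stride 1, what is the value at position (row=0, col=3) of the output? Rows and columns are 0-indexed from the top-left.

-14

The receptive field on the input at this output position is [0 -3 7]. Elementwise product with the kernel and sum: 7·-2.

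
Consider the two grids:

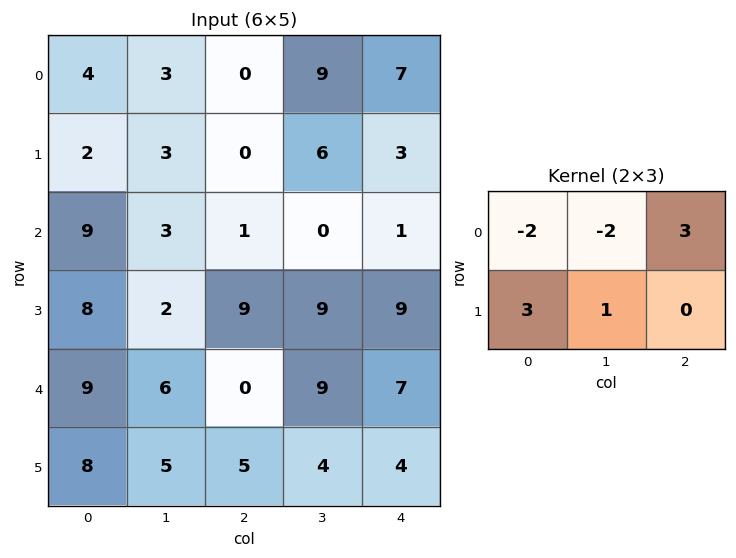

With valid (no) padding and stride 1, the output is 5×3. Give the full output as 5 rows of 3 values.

-5 30 9
20 22 0
5 7 37
40 23 0
-1 35 22

Output[0,0]: The receptive field on the input at this output position is [4 3 0 / 2 3 0]. Elementwise product with the kernel and sum: 4·-2 + 3·-2 + 0·3 + 2·3 + 3·1.
Output[0,1]: The receptive field on the input at this output position is [3 0 9 / 3 0 6]. Elementwise product with the kernel and sum: 3·-2 + 0·-2 + 9·3 + 3·3 + 0·1.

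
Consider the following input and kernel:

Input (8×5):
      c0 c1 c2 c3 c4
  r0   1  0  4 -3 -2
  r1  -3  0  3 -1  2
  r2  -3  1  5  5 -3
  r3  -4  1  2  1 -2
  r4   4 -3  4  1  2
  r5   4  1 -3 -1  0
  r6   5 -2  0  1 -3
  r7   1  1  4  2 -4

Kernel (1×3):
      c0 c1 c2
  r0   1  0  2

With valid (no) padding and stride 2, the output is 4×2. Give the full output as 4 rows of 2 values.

Output[0,0]: The receptive field on the input at this output position is [1 0 4]. Elementwise product with the kernel and sum: 1·1 + 4·2.
Output[0,1]: The receptive field on the input at this output position is [4 -3 -2]. Elementwise product with the kernel and sum: 4·1 + -2·2.

9 0
7 -1
12 8
5 -6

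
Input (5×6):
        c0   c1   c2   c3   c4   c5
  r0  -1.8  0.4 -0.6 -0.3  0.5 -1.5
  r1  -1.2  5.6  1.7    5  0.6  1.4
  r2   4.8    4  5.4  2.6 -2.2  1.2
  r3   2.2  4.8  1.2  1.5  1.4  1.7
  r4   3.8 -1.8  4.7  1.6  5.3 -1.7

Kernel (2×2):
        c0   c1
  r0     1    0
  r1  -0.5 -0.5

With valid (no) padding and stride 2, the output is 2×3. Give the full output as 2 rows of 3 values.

-4 -3.95 -0.5
1.3 4.05 -3.75

Output[0,0]: The receptive field on the input at this output position is [-1.8 0.4 / -1.2 5.6]. Elementwise product with the kernel and sum: -1.8·1 + -1.2·-0.5 + 5.6·-0.5.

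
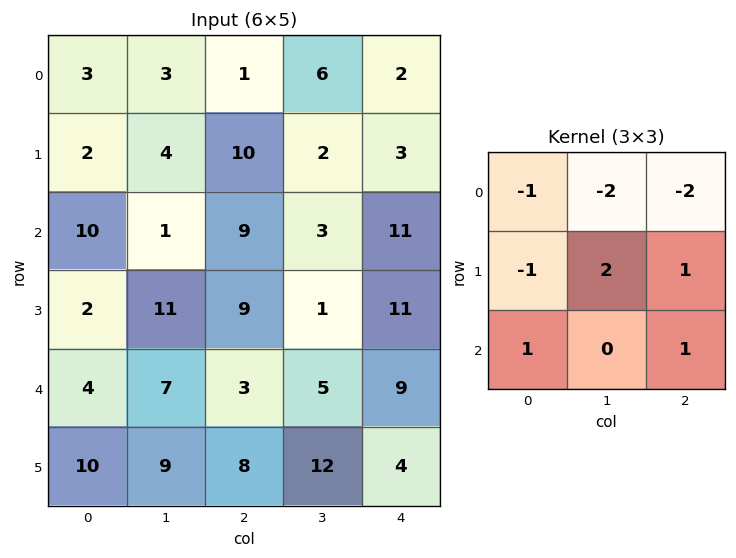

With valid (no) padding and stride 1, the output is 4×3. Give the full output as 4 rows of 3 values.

24 5 0
-18 4 8
6 -5 -21
-11 -6 -5

Output[0,0]: The receptive field on the input at this output position is [3 3 1 / 2 4 10 / 10 1 9]. Elementwise product with the kernel and sum: 3·-1 + 3·-2 + 1·-2 + 2·-1 + 4·2 + 10·1 + 10·1 + 9·1.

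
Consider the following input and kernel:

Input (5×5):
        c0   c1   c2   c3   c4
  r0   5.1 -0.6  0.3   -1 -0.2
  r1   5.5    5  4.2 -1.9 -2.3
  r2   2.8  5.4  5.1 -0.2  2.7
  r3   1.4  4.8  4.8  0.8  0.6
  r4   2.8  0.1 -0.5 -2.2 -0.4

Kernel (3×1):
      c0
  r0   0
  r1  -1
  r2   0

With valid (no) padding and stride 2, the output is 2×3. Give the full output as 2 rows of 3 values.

-5.5 -4.2 2.3
-1.4 -4.8 -0.6

Output[0,0]: The receptive field on the input at this output position is [5.1 / 5.5 / 2.8]. Elementwise product with the kernel and sum: 5.5·-1.
Output[0,1]: The receptive field on the input at this output position is [0.3 / 4.2 / 5.1]. Elementwise product with the kernel and sum: 4.2·-1.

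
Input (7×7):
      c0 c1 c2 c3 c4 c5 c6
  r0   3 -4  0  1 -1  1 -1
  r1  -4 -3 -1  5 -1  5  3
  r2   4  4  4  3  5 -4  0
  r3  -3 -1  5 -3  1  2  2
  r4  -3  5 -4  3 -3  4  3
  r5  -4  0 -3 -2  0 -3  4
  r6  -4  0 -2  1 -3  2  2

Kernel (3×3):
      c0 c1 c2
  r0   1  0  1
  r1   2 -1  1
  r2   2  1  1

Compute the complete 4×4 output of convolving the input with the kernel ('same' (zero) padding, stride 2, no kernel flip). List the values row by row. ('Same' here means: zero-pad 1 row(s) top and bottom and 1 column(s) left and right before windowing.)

-14 -9 18 16
-7 9 4 3
3 8 5 5
4 1 2 -1

Output[0,0]: The receptive field on the zero-padded input at this output position is [0 0 0 / 0 3 -4 / 0 -4 -3]. Elementwise product with the kernel and sum: 0·1 + 0·1 + 0·2 + 3·-1 + -4·1 + 0·2 + -4·1 + -3·1.
Output[0,1]: The receptive field on the zero-padded input at this output position is [0 0 0 / -4 0 1 / -3 -1 5]. Elementwise product with the kernel and sum: 0·1 + 0·1 + -4·2 + 0·-1 + 1·1 + -3·2 + -1·1 + 5·1.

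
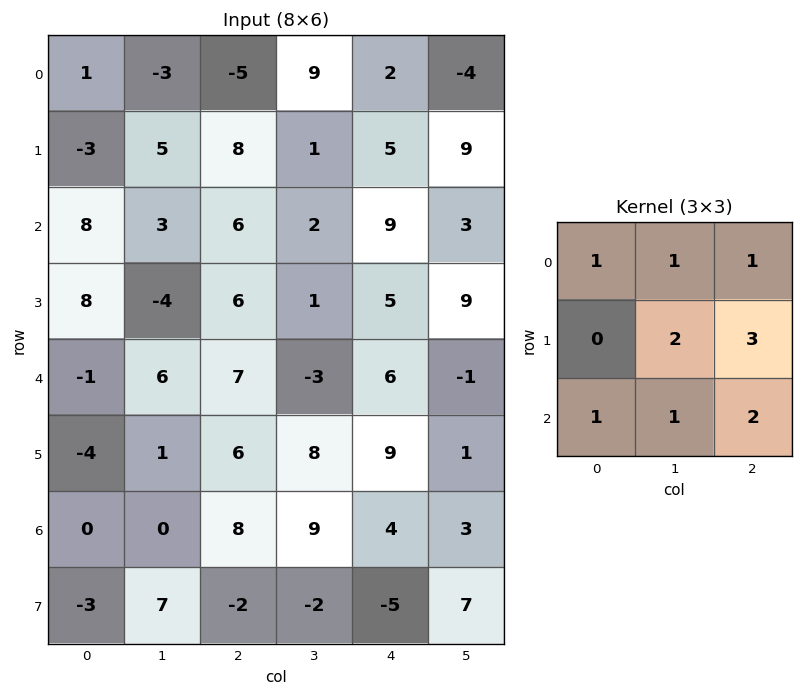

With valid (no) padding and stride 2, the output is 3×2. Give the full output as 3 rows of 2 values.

50 49
46 50
48 78

Output[0,0]: The receptive field on the input at this output position is [1 -3 -5 / -3 5 8 / 8 3 6]. Elementwise product with the kernel and sum: 1·1 + -3·1 + -5·1 + 5·2 + 8·3 + 8·1 + 3·1 + 6·2.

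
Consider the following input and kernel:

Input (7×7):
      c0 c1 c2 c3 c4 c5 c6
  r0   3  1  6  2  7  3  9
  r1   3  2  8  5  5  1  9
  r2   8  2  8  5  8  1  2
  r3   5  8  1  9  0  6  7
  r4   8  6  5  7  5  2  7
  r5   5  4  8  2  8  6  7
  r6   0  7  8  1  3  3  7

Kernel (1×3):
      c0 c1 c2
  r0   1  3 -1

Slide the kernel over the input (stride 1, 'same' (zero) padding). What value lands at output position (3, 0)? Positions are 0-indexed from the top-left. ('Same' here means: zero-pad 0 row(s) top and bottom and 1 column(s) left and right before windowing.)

7

The receptive field on the zero-padded input at this output position is [0 5 8]. Elementwise product with the kernel and sum: 0·1 + 5·3 + 8·-1.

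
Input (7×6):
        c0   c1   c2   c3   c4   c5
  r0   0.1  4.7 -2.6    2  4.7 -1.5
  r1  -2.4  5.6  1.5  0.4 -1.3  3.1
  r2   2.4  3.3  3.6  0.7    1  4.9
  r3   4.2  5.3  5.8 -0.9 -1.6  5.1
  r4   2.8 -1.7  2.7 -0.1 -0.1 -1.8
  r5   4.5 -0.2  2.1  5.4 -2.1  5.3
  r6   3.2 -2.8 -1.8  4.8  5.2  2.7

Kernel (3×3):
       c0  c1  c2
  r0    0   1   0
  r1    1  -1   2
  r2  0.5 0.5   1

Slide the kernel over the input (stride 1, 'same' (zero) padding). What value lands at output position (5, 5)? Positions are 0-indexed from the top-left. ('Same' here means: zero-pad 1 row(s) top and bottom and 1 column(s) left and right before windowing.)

-5.25

The receptive field on the zero-padded input at this output position is [-0.1 -1.8 0 / -2.1 5.3 0 / 5.2 2.7 0]. Elementwise product with the kernel and sum: -1.8·1 + -2.1·1 + 5.3·-1 + 0·2 + 5.2·0.5 + 2.7·0.5 + 0·1.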